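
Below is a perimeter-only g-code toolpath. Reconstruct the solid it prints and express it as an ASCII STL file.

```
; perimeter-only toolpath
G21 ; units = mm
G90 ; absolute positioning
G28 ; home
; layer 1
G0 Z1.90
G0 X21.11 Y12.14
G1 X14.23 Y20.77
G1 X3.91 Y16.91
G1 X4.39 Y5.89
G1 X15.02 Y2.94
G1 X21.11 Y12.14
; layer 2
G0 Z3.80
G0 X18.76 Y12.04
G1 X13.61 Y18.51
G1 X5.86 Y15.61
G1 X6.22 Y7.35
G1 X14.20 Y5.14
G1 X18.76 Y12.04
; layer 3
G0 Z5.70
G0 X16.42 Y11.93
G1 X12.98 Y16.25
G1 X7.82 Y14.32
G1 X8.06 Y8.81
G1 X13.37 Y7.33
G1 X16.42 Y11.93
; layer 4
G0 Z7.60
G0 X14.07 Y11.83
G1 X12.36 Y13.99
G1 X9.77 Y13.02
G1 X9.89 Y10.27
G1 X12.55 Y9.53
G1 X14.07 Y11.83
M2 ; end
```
solid part
  facet normal 0.0000 0.0000 -1.0000
    outer loop
      vertex 1.95 18.20 0.00
      vertex 14.86 23.03 0.00
      vertex 23.45 12.24 0.00
    endloop
  endfacet
  facet normal 0.0000 0.0000 -1.0000
    outer loop
      vertex 2.55 4.43 0.00
      vertex 1.95 18.20 0.00
      vertex 23.45 12.24 0.00
    endloop
  endfacet
  facet normal 0.0000 0.0000 -1.0000
    outer loop
      vertex 15.84 0.74 0.00
      vertex 2.55 4.43 0.00
      vertex 23.45 12.24 0.00
    endloop
  endfacet
  facet normal 0.5536 0.4407 0.7066
    outer loop
      vertex 23.45 12.24 0.00
      vertex 14.86 23.03 0.00
      vertex 11.73 11.73 9.50
    endloop
  endfacet
  facet normal -0.2479 0.6627 0.7066
    outer loop
      vertex 14.86 23.03 0.00
      vertex 1.95 18.20 0.00
      vertex 11.73 11.73 9.50
    endloop
  endfacet
  facet normal -0.7068 -0.0308 0.7067
    outer loop
      vertex 1.95 18.20 0.00
      vertex 2.55 4.43 0.00
      vertex 11.73 11.73 9.50
    endloop
  endfacet
  facet normal -0.1893 -0.6817 0.7067
    outer loop
      vertex 2.55 4.43 0.00
      vertex 15.84 0.74 0.00
      vertex 11.73 11.73 9.50
    endloop
  endfacet
  facet normal 0.5899 -0.3904 0.7068
    outer loop
      vertex 15.84 0.74 0.00
      vertex 23.45 12.24 0.00
      vertex 11.73 11.73 9.50
    endloop
  endfacet
endsolid part

The G0 Z moves step by Δz≈1.90 mm. The G1 loops shrink linearly with z, so the solid tapers from its base footprint up to z≈9.5. Closing with a flat bottom cap and the tapered top and triangulating gives 8 facets — a regular 5-sided pyramid, base circumscribed radius ≈ 11.7 mm, apex at z ≈ 9.5 mm.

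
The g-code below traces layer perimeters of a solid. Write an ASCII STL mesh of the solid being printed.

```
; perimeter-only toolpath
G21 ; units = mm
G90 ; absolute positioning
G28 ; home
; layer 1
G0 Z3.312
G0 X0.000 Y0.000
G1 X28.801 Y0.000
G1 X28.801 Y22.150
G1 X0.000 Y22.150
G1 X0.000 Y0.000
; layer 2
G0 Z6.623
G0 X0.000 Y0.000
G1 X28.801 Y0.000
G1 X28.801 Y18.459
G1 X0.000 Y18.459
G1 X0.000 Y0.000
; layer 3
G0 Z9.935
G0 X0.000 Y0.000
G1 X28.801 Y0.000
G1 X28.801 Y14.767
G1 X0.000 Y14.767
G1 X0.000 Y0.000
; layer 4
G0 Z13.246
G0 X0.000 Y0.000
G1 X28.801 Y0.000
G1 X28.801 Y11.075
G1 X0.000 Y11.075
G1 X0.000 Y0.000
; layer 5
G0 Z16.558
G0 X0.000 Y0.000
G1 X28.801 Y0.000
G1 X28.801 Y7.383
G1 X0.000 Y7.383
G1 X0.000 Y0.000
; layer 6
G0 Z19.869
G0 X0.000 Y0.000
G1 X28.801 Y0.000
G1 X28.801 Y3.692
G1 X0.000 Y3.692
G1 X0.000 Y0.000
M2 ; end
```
solid part
  facet normal 0.0000 0.0000 -1.0000
    outer loop
      vertex 28.801 25.842 0.000
      vertex 28.801 0.000 0.000
      vertex 0.000 0.000 0.000
    endloop
  endfacet
  facet normal 0.0000 0.0000 -1.0000
    outer loop
      vertex 0.000 25.842 0.000
      vertex 28.801 25.842 0.000
      vertex 0.000 0.000 0.000
    endloop
  endfacet
  facet normal 0.0000 -1.0000 0.0000
    outer loop
      vertex 0.000 0.000 0.000
      vertex 28.801 0.000 0.000
      vertex 28.801 0.000 23.181
    endloop
  endfacet
  facet normal 0.0000 -1.0000 0.0000
    outer loop
      vertex 0.000 0.000 0.000
      vertex 28.801 0.000 23.181
      vertex 0.000 0.000 23.181
    endloop
  endfacet
  facet normal 0.0000 0.6677 0.7444
    outer loop
      vertex 0.000 0.000 23.181
      vertex 28.801 0.000 23.181
      vertex 28.801 25.842 0.000
    endloop
  endfacet
  facet normal 0.0000 0.6677 0.7444
    outer loop
      vertex 0.000 0.000 23.181
      vertex 28.801 25.842 0.000
      vertex 0.000 25.842 0.000
    endloop
  endfacet
  facet normal -1.0000 0.0000 0.0000
    outer loop
      vertex 0.000 0.000 23.181
      vertex 0.000 25.842 0.000
      vertex 0.000 0.000 0.000
    endloop
  endfacet
  facet normal 1.0000 0.0000 0.0000
    outer loop
      vertex 28.801 0.000 0.000
      vertex 28.801 25.842 0.000
      vertex 28.801 0.000 23.181
    endloop
  endfacet
endsolid part

The G0 Z moves step by Δz≈3.312 mm. The G1 loops shrink linearly with z, so the solid tapers from its base footprint up to z≈23.2. Closing with a flat bottom cap and the tapered top and triangulating gives 8 facets — a wedge (ramp): 28.8 × 25.8 mm base, rising to 23.2 mm along the y=0 edge and sloping linearly to z=0 at y=25.8.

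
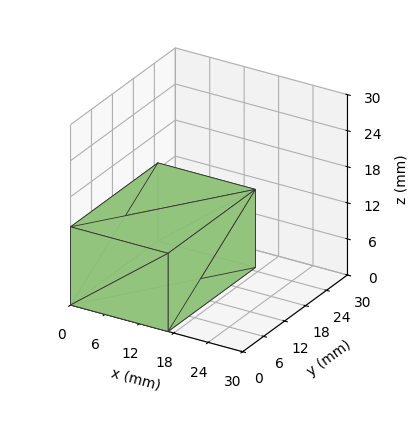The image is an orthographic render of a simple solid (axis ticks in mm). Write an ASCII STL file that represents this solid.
Reading the render: the shape is a rectangular box, roughly 17 × 25 mm footprint and 13 mm tall (dimensions read to the nearest mm from the axis ticks). For the STL, each face is triangulated and given an outward normal.

solid part
  facet normal 0.0000 0.0000 -1.0000
    outer loop
      vertex 17.00 25.00 0.00
      vertex 17.00 0.00 0.00
      vertex 0.00 0.00 0.00
    endloop
  endfacet
  facet normal 0.0000 0.0000 -1.0000
    outer loop
      vertex 0.00 25.00 0.00
      vertex 17.00 25.00 0.00
      vertex 0.00 0.00 0.00
    endloop
  endfacet
  facet normal 0.0000 0.0000 1.0000
    outer loop
      vertex 0.00 0.00 13.00
      vertex 17.00 0.00 13.00
      vertex 17.00 25.00 13.00
    endloop
  endfacet
  facet normal 0.0000 0.0000 1.0000
    outer loop
      vertex 0.00 0.00 13.00
      vertex 17.00 25.00 13.00
      vertex 0.00 25.00 13.00
    endloop
  endfacet
  facet normal 0.0000 -1.0000 0.0000
    outer loop
      vertex 0.00 0.00 0.00
      vertex 17.00 0.00 0.00
      vertex 17.00 0.00 13.00
    endloop
  endfacet
  facet normal 0.0000 -1.0000 0.0000
    outer loop
      vertex 0.00 0.00 0.00
      vertex 17.00 0.00 13.00
      vertex 0.00 0.00 13.00
    endloop
  endfacet
  facet normal 0.0000 1.0000 0.0000
    outer loop
      vertex 17.00 25.00 13.00
      vertex 17.00 25.00 0.00
      vertex 0.00 25.00 0.00
    endloop
  endfacet
  facet normal 0.0000 1.0000 0.0000
    outer loop
      vertex 0.00 25.00 13.00
      vertex 17.00 25.00 13.00
      vertex 0.00 25.00 0.00
    endloop
  endfacet
  facet normal -1.0000 0.0000 0.0000
    outer loop
      vertex 0.00 25.00 13.00
      vertex 0.00 25.00 0.00
      vertex 0.00 0.00 0.00
    endloop
  endfacet
  facet normal -1.0000 0.0000 0.0000
    outer loop
      vertex 0.00 0.00 13.00
      vertex 0.00 25.00 13.00
      vertex 0.00 0.00 0.00
    endloop
  endfacet
  facet normal 1.0000 0.0000 0.0000
    outer loop
      vertex 17.00 0.00 0.00
      vertex 17.00 25.00 0.00
      vertex 17.00 25.00 13.00
    endloop
  endfacet
  facet normal 1.0000 0.0000 0.0000
    outer loop
      vertex 17.00 0.00 0.00
      vertex 17.00 25.00 13.00
      vertex 17.00 0.00 13.00
    endloop
  endfacet
endsolid part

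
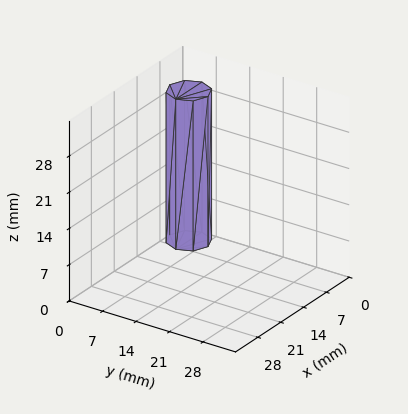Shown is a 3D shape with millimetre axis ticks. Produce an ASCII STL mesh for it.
Reading the render: the shape is a regular 8-sided prism (a cylinder approximated with 8 flat sides), circumscribed radius ≈ 4 mm, height ≈ 29 mm (dimensions read to the nearest mm from the axis ticks). For the STL, each face is triangulated and given an outward normal.

solid part
  facet normal 0.0000 0.0000 -1.0000
    outer loop
      vertex 4.000 8.000 0.000
      vertex 6.828 6.828 0.000
      vertex 8.000 4.000 0.000
    endloop
  endfacet
  facet normal 0.0000 0.0000 -1.0000
    outer loop
      vertex 1.172 6.828 0.000
      vertex 4.000 8.000 0.000
      vertex 8.000 4.000 0.000
    endloop
  endfacet
  facet normal 0.0000 0.0000 -1.0000
    outer loop
      vertex 0.000 4.000 0.000
      vertex 1.172 6.828 0.000
      vertex 8.000 4.000 0.000
    endloop
  endfacet
  facet normal 0.0000 0.0000 -1.0000
    outer loop
      vertex 1.172 1.172 0.000
      vertex 0.000 4.000 0.000
      vertex 8.000 4.000 0.000
    endloop
  endfacet
  facet normal 0.0000 0.0000 -1.0000
    outer loop
      vertex 4.000 0.000 0.000
      vertex 1.172 1.172 0.000
      vertex 8.000 4.000 0.000
    endloop
  endfacet
  facet normal 0.0000 0.0000 -1.0000
    outer loop
      vertex 6.828 1.172 0.000
      vertex 4.000 0.000 0.000
      vertex 8.000 4.000 0.000
    endloop
  endfacet
  facet normal 0.0000 0.0000 1.0000
    outer loop
      vertex 8.000 4.000 29.000
      vertex 6.828 6.828 29.000
      vertex 4.000 8.000 29.000
    endloop
  endfacet
  facet normal 0.0000 0.0000 1.0000
    outer loop
      vertex 8.000 4.000 29.000
      vertex 4.000 8.000 29.000
      vertex 1.172 6.828 29.000
    endloop
  endfacet
  facet normal 0.0000 0.0000 1.0000
    outer loop
      vertex 8.000 4.000 29.000
      vertex 1.172 6.828 29.000
      vertex 0.000 4.000 29.000
    endloop
  endfacet
  facet normal 0.0000 0.0000 1.0000
    outer loop
      vertex 8.000 4.000 29.000
      vertex 0.000 4.000 29.000
      vertex 1.172 1.172 29.000
    endloop
  endfacet
  facet normal 0.0000 0.0000 1.0000
    outer loop
      vertex 8.000 4.000 29.000
      vertex 1.172 1.172 29.000
      vertex 4.000 0.000 29.000
    endloop
  endfacet
  facet normal 0.0000 0.0000 1.0000
    outer loop
      vertex 8.000 4.000 29.000
      vertex 4.000 0.000 29.000
      vertex 6.828 1.172 29.000
    endloop
  endfacet
  facet normal 0.9238 0.3829 0.0000
    outer loop
      vertex 8.000 4.000 0.000
      vertex 6.828 6.828 0.000
      vertex 6.828 6.828 29.000
    endloop
  endfacet
  facet normal 0.9238 0.3829 0.0000
    outer loop
      vertex 8.000 4.000 0.000
      vertex 6.828 6.828 29.000
      vertex 8.000 4.000 29.000
    endloop
  endfacet
  facet normal 0.3829 0.9238 0.0000
    outer loop
      vertex 6.828 6.828 0.000
      vertex 4.000 8.000 0.000
      vertex 4.000 8.000 29.000
    endloop
  endfacet
  facet normal 0.3829 0.9238 0.0000
    outer loop
      vertex 6.828 6.828 0.000
      vertex 4.000 8.000 29.000
      vertex 6.828 6.828 29.000
    endloop
  endfacet
  facet normal -0.3829 0.9238 0.0000
    outer loop
      vertex 4.000 8.000 0.000
      vertex 1.172 6.828 0.000
      vertex 1.172 6.828 29.000
    endloop
  endfacet
  facet normal -0.3829 0.9238 0.0000
    outer loop
      vertex 4.000 8.000 0.000
      vertex 1.172 6.828 29.000
      vertex 4.000 8.000 29.000
    endloop
  endfacet
  facet normal -0.9238 0.3829 0.0000
    outer loop
      vertex 1.172 6.828 0.000
      vertex 0.000 4.000 0.000
      vertex 0.000 4.000 29.000
    endloop
  endfacet
  facet normal -0.9238 0.3829 0.0000
    outer loop
      vertex 1.172 6.828 0.000
      vertex 0.000 4.000 29.000
      vertex 1.172 6.828 29.000
    endloop
  endfacet
  facet normal -0.9238 -0.3829 0.0000
    outer loop
      vertex 0.000 4.000 0.000
      vertex 1.172 1.172 0.000
      vertex 1.172 1.172 29.000
    endloop
  endfacet
  facet normal -0.9238 -0.3829 0.0000
    outer loop
      vertex 0.000 4.000 0.000
      vertex 1.172 1.172 29.000
      vertex 0.000 4.000 29.000
    endloop
  endfacet
  facet normal -0.3829 -0.9238 0.0000
    outer loop
      vertex 1.172 1.172 0.000
      vertex 4.000 0.000 0.000
      vertex 4.000 0.000 29.000
    endloop
  endfacet
  facet normal -0.3829 -0.9238 0.0000
    outer loop
      vertex 1.172 1.172 0.000
      vertex 4.000 0.000 29.000
      vertex 1.172 1.172 29.000
    endloop
  endfacet
  facet normal 0.3829 -0.9238 0.0000
    outer loop
      vertex 4.000 0.000 0.000
      vertex 6.828 1.172 0.000
      vertex 6.828 1.172 29.000
    endloop
  endfacet
  facet normal 0.3829 -0.9238 0.0000
    outer loop
      vertex 4.000 0.000 0.000
      vertex 6.828 1.172 29.000
      vertex 4.000 0.000 29.000
    endloop
  endfacet
  facet normal 0.9238 -0.3829 0.0000
    outer loop
      vertex 6.828 1.172 0.000
      vertex 8.000 4.000 0.000
      vertex 8.000 4.000 29.000
    endloop
  endfacet
  facet normal 0.9238 -0.3829 0.0000
    outer loop
      vertex 6.828 1.172 0.000
      vertex 8.000 4.000 29.000
      vertex 6.828 1.172 29.000
    endloop
  endfacet
endsolid part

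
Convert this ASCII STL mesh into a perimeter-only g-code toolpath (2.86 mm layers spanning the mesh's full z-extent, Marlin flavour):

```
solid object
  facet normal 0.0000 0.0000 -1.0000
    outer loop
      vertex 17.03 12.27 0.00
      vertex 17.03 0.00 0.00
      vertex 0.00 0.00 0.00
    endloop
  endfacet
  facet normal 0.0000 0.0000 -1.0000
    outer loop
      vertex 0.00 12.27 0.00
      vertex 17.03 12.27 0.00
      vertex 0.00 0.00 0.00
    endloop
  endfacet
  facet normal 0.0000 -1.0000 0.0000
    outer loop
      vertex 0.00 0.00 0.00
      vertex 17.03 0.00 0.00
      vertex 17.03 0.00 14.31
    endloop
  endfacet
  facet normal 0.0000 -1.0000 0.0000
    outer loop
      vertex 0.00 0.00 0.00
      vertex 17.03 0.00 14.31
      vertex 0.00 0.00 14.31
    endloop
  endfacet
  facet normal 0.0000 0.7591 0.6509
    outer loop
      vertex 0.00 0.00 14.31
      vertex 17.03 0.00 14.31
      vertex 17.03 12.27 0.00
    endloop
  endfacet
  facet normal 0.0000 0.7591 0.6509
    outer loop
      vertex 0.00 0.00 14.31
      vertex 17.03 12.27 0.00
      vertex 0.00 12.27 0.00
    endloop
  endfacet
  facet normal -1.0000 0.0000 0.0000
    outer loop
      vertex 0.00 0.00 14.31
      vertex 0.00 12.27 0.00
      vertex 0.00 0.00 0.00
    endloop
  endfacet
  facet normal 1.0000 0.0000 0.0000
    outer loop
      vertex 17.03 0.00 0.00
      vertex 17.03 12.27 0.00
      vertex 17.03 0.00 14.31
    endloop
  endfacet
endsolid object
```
; perimeter-only toolpath
G21 ; units = mm
G90 ; absolute positioning
G28 ; home
; layer 1
G0 Z2.86
G0 X0.00 Y0.00
G1 X17.03 Y0.00
G1 X17.03 Y9.82
G1 X0.00 Y9.82
G1 X0.00 Y0.00
; layer 2
G0 Z5.72
G0 X0.00 Y0.00
G1 X17.03 Y0.00
G1 X17.03 Y7.36
G1 X0.00 Y7.36
G1 X0.00 Y0.00
; layer 3
G0 Z8.59
G0 X0.00 Y0.00
G1 X17.03 Y0.00
G1 X17.03 Y4.91
G1 X0.00 Y4.91
G1 X0.00 Y0.00
; layer 4
G0 Z11.45
G0 X0.00 Y0.00
G1 X17.03 Y0.00
G1 X17.03 Y2.45
G1 X0.00 Y2.45
G1 X0.00 Y0.00
M2 ; end

The solid is a wedge (ramp): 17 × 12.3 mm base, rising to 14.3 mm along the y=0 edge and sloping linearly to z=0 at y=12.3. Slicing at Δz = 2.86 mm — 5 equal slices spanning the solid's height, so layer i sits at z = i·h/5 — gives 4 non-empty perimeters. Each is a 4-segment closed polygon; G0 lifts to the layer z and rapids to the start vertex, then G1 traces the edges. The cross-section shrinks linearly with z (the slice at the apex is degenerate and omitted).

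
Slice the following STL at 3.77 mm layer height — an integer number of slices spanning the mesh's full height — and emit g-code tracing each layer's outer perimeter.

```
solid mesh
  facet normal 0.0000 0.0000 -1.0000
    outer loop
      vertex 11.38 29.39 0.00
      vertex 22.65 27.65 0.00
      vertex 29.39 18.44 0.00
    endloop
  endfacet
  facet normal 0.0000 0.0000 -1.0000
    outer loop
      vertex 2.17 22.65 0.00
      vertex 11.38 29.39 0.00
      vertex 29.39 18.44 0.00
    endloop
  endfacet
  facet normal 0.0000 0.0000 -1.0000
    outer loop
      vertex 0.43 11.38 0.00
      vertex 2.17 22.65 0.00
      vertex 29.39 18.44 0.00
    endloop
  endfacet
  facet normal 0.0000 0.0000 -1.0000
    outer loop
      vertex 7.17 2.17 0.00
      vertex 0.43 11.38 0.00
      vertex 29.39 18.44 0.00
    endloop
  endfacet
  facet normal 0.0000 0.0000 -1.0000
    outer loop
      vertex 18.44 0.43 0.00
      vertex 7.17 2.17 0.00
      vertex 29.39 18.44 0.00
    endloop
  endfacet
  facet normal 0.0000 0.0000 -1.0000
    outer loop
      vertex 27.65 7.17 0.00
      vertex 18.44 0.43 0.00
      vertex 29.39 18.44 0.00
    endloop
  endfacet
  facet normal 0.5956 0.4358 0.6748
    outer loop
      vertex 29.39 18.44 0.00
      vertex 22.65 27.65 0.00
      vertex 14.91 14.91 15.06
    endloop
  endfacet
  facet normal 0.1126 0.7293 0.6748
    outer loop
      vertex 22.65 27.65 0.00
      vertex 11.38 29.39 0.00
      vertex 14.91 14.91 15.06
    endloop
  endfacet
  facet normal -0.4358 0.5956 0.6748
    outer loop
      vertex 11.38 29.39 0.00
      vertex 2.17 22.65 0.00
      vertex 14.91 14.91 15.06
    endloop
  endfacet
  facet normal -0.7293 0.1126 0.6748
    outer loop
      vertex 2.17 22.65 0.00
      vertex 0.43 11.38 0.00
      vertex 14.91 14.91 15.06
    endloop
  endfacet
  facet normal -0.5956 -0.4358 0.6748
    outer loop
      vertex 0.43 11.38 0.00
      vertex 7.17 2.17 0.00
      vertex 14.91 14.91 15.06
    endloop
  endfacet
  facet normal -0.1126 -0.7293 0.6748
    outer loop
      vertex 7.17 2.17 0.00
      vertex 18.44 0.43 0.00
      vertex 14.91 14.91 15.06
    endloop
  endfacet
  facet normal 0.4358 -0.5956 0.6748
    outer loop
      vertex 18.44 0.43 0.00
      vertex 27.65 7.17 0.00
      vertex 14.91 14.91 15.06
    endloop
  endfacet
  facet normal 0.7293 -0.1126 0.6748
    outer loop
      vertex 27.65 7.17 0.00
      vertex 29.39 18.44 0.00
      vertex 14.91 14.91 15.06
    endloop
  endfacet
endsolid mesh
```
; perimeter-only toolpath
G21 ; units = mm
G90 ; absolute positioning
G28 ; home
; layer 1
G0 Z3.77
G0 X25.77 Y17.56
G1 X20.71 Y24.46
G1 X12.26 Y25.77
G1 X5.36 Y20.71
G1 X4.05 Y12.26
G1 X9.11 Y5.36
G1 X17.56 Y4.05
G1 X24.46 Y9.11
G1 X25.77 Y17.56
; layer 2
G0 Z7.53
G0 X22.15 Y16.68
G1 X18.78 Y21.28
G1 X13.14 Y22.15
G1 X8.54 Y18.78
G1 X7.67 Y13.14
G1 X11.04 Y8.54
G1 X16.68 Y7.67
G1 X21.28 Y11.04
G1 X22.15 Y16.68
; layer 3
G0 Z11.29
G0 X18.53 Y15.79
G1 X16.84 Y18.09
G1 X14.03 Y18.53
G1 X11.73 Y16.84
G1 X11.29 Y14.03
G1 X12.98 Y11.73
G1 X15.79 Y11.29
G1 X18.09 Y12.98
G1 X18.53 Y15.79
M2 ; end

The solid is a regular 8-sided pyramid, base circumscribed radius ≈ 14.9 mm, apex at z ≈ 15.1 mm. Slicing at Δz = 3.77 mm — 4 equal slices spanning the solid's height, so layer i sits at z = i·h/4 — gives 3 non-empty perimeters. Each is a 8-segment closed polygon; G0 lifts to the layer z and rapids to the start vertex, then G1 traces the edges. The cross-section shrinks linearly with z (the slice at the apex is degenerate and omitted).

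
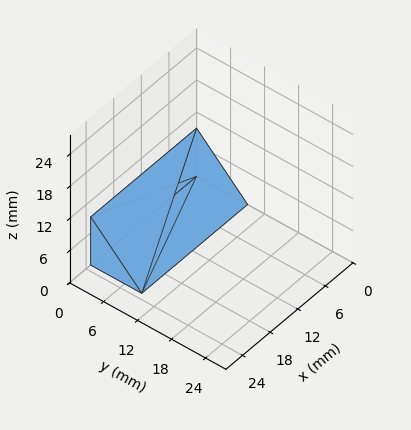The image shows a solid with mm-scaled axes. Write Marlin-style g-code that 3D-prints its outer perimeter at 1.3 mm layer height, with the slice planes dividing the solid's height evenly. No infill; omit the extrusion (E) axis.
Reading the render: the shape is a wedge (ramp): 23 × 9 mm base, rising to 9 mm along the y=0 edge and sloping linearly to z=0 at y=9 (dimensions read to the nearest mm from the axis ticks). For the g-code, the solid's height is divided into equal slices at the stated Δz and each level perimeter traced with G1 moves after a G0 lift.

; perimeter-only toolpath
G21 ; units = mm
G90 ; absolute positioning
G28 ; home
; layer 1
G0 Z1.3
G0 X0.0 Y0.0
G1 X23.0 Y0.0
G1 X23.0 Y7.7
G1 X0.0 Y7.7
G1 X0.0 Y0.0
; layer 2
G0 Z2.6
G0 X0.0 Y0.0
G1 X23.0 Y0.0
G1 X23.0 Y6.4
G1 X0.0 Y6.4
G1 X0.0 Y0.0
; layer 3
G0 Z3.9
G0 X0.0 Y0.0
G1 X23.0 Y0.0
G1 X23.0 Y5.1
G1 X0.0 Y5.1
G1 X0.0 Y0.0
; layer 4
G0 Z5.1
G0 X0.0 Y0.0
G1 X23.0 Y0.0
G1 X23.0 Y3.9
G1 X0.0 Y3.9
G1 X0.0 Y0.0
; layer 5
G0 Z6.4
G0 X0.0 Y0.0
G1 X23.0 Y0.0
G1 X23.0 Y2.6
G1 X0.0 Y2.6
G1 X0.0 Y0.0
; layer 6
G0 Z7.7
G0 X0.0 Y0.0
G1 X23.0 Y0.0
G1 X23.0 Y1.3
G1 X0.0 Y1.3
G1 X0.0 Y0.0
M2 ; end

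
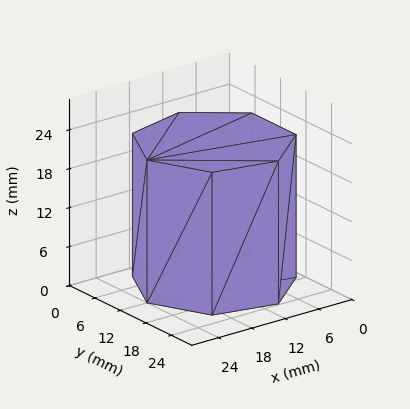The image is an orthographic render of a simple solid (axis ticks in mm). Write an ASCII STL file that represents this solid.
Reading the render: the shape is a regular 7-sided prism (a cylinder approximated with 7 flat sides), circumscribed radius ≈ 12 mm, height ≈ 22 mm (dimensions read to the nearest mm from the axis ticks). For the STL, each face is triangulated and given an outward normal.

solid part
  facet normal 0.0000 0.0000 -1.0000
    outer loop
      vertex 9.33 23.70 0.00
      vertex 19.48 21.38 0.00
      vertex 24.00 12.00 0.00
    endloop
  endfacet
  facet normal 0.0000 0.0000 -1.0000
    outer loop
      vertex 1.19 17.21 0.00
      vertex 9.33 23.70 0.00
      vertex 24.00 12.00 0.00
    endloop
  endfacet
  facet normal 0.0000 0.0000 -1.0000
    outer loop
      vertex 1.19 6.79 0.00
      vertex 1.19 17.21 0.00
      vertex 24.00 12.00 0.00
    endloop
  endfacet
  facet normal 0.0000 0.0000 -1.0000
    outer loop
      vertex 9.33 0.30 0.00
      vertex 1.19 6.79 0.00
      vertex 24.00 12.00 0.00
    endloop
  endfacet
  facet normal 0.0000 0.0000 -1.0000
    outer loop
      vertex 19.48 2.62 0.00
      vertex 9.33 0.30 0.00
      vertex 24.00 12.00 0.00
    endloop
  endfacet
  facet normal 0.0000 0.0000 1.0000
    outer loop
      vertex 24.00 12.00 22.00
      vertex 19.48 21.38 22.00
      vertex 9.33 23.70 22.00
    endloop
  endfacet
  facet normal 0.0000 0.0000 1.0000
    outer loop
      vertex 24.00 12.00 22.00
      vertex 9.33 23.70 22.00
      vertex 1.19 17.21 22.00
    endloop
  endfacet
  facet normal 0.0000 0.0000 1.0000
    outer loop
      vertex 24.00 12.00 22.00
      vertex 1.19 17.21 22.00
      vertex 1.19 6.79 22.00
    endloop
  endfacet
  facet normal 0.0000 0.0000 1.0000
    outer loop
      vertex 24.00 12.00 22.00
      vertex 1.19 6.79 22.00
      vertex 9.33 0.30 22.00
    endloop
  endfacet
  facet normal 0.0000 0.0000 1.0000
    outer loop
      vertex 24.00 12.00 22.00
      vertex 9.33 0.30 22.00
      vertex 19.48 2.62 22.00
    endloop
  endfacet
  facet normal 0.9009 0.4341 0.0000
    outer loop
      vertex 24.00 12.00 0.00
      vertex 19.48 21.38 0.00
      vertex 19.48 21.38 22.00
    endloop
  endfacet
  facet normal 0.9009 0.4341 0.0000
    outer loop
      vertex 24.00 12.00 0.00
      vertex 19.48 21.38 22.00
      vertex 24.00 12.00 22.00
    endloop
  endfacet
  facet normal 0.2228 0.9749 0.0000
    outer loop
      vertex 19.48 21.38 0.00
      vertex 9.33 23.70 0.00
      vertex 9.33 23.70 22.00
    endloop
  endfacet
  facet normal 0.2228 0.9749 0.0000
    outer loop
      vertex 19.48 21.38 0.00
      vertex 9.33 23.70 22.00
      vertex 19.48 21.38 22.00
    endloop
  endfacet
  facet normal -0.6234 0.7819 0.0000
    outer loop
      vertex 9.33 23.70 0.00
      vertex 1.19 17.21 0.00
      vertex 1.19 17.21 22.00
    endloop
  endfacet
  facet normal -0.6234 0.7819 0.0000
    outer loop
      vertex 9.33 23.70 0.00
      vertex 1.19 17.21 22.00
      vertex 9.33 23.70 22.00
    endloop
  endfacet
  facet normal -1.0000 0.0000 0.0000
    outer loop
      vertex 1.19 17.21 0.00
      vertex 1.19 6.79 0.00
      vertex 1.19 6.79 22.00
    endloop
  endfacet
  facet normal -1.0000 0.0000 0.0000
    outer loop
      vertex 1.19 17.21 0.00
      vertex 1.19 6.79 22.00
      vertex 1.19 17.21 22.00
    endloop
  endfacet
  facet normal -0.6234 -0.7819 0.0000
    outer loop
      vertex 1.19 6.79 0.00
      vertex 9.33 0.30 0.00
      vertex 9.33 0.30 22.00
    endloop
  endfacet
  facet normal -0.6234 -0.7819 0.0000
    outer loop
      vertex 1.19 6.79 0.00
      vertex 9.33 0.30 22.00
      vertex 1.19 6.79 22.00
    endloop
  endfacet
  facet normal 0.2228 -0.9749 0.0000
    outer loop
      vertex 9.33 0.30 0.00
      vertex 19.48 2.62 0.00
      vertex 19.48 2.62 22.00
    endloop
  endfacet
  facet normal 0.2228 -0.9749 0.0000
    outer loop
      vertex 9.33 0.30 0.00
      vertex 19.48 2.62 22.00
      vertex 9.33 0.30 22.00
    endloop
  endfacet
  facet normal 0.9009 -0.4341 0.0000
    outer loop
      vertex 19.48 2.62 0.00
      vertex 24.00 12.00 0.00
      vertex 24.00 12.00 22.00
    endloop
  endfacet
  facet normal 0.9009 -0.4341 0.0000
    outer loop
      vertex 19.48 2.62 0.00
      vertex 24.00 12.00 22.00
      vertex 19.48 2.62 22.00
    endloop
  endfacet
endsolid part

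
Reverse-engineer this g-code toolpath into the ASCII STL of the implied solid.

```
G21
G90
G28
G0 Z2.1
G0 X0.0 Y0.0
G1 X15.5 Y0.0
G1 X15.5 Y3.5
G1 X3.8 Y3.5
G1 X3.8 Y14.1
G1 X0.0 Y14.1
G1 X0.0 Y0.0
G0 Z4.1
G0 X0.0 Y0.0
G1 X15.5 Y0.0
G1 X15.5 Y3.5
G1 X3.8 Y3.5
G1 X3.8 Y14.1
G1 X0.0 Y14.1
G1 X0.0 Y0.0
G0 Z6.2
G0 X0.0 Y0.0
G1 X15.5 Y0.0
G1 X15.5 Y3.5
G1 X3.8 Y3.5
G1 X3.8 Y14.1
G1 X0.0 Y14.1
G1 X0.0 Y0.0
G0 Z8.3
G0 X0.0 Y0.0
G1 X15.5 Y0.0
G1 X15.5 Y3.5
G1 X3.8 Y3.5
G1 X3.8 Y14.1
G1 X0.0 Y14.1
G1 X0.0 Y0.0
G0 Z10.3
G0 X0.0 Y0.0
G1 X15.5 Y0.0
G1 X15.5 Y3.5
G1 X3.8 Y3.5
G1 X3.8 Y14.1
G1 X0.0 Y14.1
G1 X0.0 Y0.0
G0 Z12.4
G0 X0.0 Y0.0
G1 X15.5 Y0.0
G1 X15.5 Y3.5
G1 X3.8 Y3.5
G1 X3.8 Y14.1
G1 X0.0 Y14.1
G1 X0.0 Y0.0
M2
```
solid part
  facet normal 0.0000 0.0000 -1.0000
    outer loop
      vertex 15.5 3.5 0.0
      vertex 15.5 0.0 0.0
      vertex 0.0 0.0 0.0
    endloop
  endfacet
  facet normal 0.0000 0.0000 -1.0000
    outer loop
      vertex 3.8 3.5 0.0
      vertex 15.5 3.5 0.0
      vertex 0.0 0.0 0.0
    endloop
  endfacet
  facet normal 0.0000 0.0000 -1.0000
    outer loop
      vertex 3.8 14.1 0.0
      vertex 3.8 3.5 0.0
      vertex 0.0 0.0 0.0
    endloop
  endfacet
  facet normal 0.0000 0.0000 -1.0000
    outer loop
      vertex 0.0 14.1 0.0
      vertex 3.8 14.1 0.0
      vertex 0.0 0.0 0.0
    endloop
  endfacet
  facet normal 0.0000 0.0000 1.0000
    outer loop
      vertex 0.0 0.0 12.4
      vertex 15.5 0.0 12.4
      vertex 15.5 3.5 12.4
    endloop
  endfacet
  facet normal 0.0000 0.0000 1.0000
    outer loop
      vertex 0.0 0.0 12.4
      vertex 15.5 3.5 12.4
      vertex 3.8 3.5 12.4
    endloop
  endfacet
  facet normal 0.0000 0.0000 1.0000
    outer loop
      vertex 0.0 0.0 12.4
      vertex 3.8 3.5 12.4
      vertex 3.8 14.1 12.4
    endloop
  endfacet
  facet normal 0.0000 0.0000 1.0000
    outer loop
      vertex 0.0 0.0 12.4
      vertex 3.8 14.1 12.4
      vertex 0.0 14.1 12.4
    endloop
  endfacet
  facet normal 0.0000 -1.0000 0.0000
    outer loop
      vertex 0.0 0.0 0.0
      vertex 15.5 0.0 0.0
      vertex 15.5 0.0 12.4
    endloop
  endfacet
  facet normal 0.0000 -1.0000 0.0000
    outer loop
      vertex 0.0 0.0 0.0
      vertex 15.5 0.0 12.4
      vertex 0.0 0.0 12.4
    endloop
  endfacet
  facet normal 1.0000 0.0000 0.0000
    outer loop
      vertex 15.5 0.0 0.0
      vertex 15.5 3.5 0.0
      vertex 15.5 3.5 12.4
    endloop
  endfacet
  facet normal 1.0000 0.0000 0.0000
    outer loop
      vertex 15.5 0.0 0.0
      vertex 15.5 3.5 12.4
      vertex 15.5 0.0 12.4
    endloop
  endfacet
  facet normal 0.0000 1.0000 0.0000
    outer loop
      vertex 15.5 3.5 0.0
      vertex 3.8 3.5 0.0
      vertex 3.8 3.5 12.4
    endloop
  endfacet
  facet normal 0.0000 1.0000 0.0000
    outer loop
      vertex 15.5 3.5 0.0
      vertex 3.8 3.5 12.4
      vertex 15.5 3.5 12.4
    endloop
  endfacet
  facet normal 1.0000 0.0000 0.0000
    outer loop
      vertex 3.8 3.5 0.0
      vertex 3.8 14.1 0.0
      vertex 3.8 14.1 12.4
    endloop
  endfacet
  facet normal 1.0000 0.0000 0.0000
    outer loop
      vertex 3.8 3.5 0.0
      vertex 3.8 14.1 12.4
      vertex 3.8 3.5 12.4
    endloop
  endfacet
  facet normal 0.0000 1.0000 0.0000
    outer loop
      vertex 3.8 14.1 0.0
      vertex 0.0 14.1 0.0
      vertex 0.0 14.1 12.4
    endloop
  endfacet
  facet normal 0.0000 1.0000 0.0000
    outer loop
      vertex 3.8 14.1 0.0
      vertex 0.0 14.1 12.4
      vertex 3.8 14.1 12.4
    endloop
  endfacet
  facet normal -1.0000 0.0000 0.0000
    outer loop
      vertex 0.0 14.1 0.0
      vertex 0.0 0.0 0.0
      vertex 0.0 0.0 12.4
    endloop
  endfacet
  facet normal -1.0000 0.0000 0.0000
    outer loop
      vertex 0.0 14.1 0.0
      vertex 0.0 0.0 12.4
      vertex 0.0 14.1 12.4
    endloop
  endfacet
endsolid part

The G0 Z moves step by Δz≈2.1 mm. Every layer's G1 loop is the same polygon, so the solid is a straight extrusion of it from z=0 to z≈12.4. Closing with flat bottom and top caps and triangulating gives 20 facets — an L-shaped prism: outer 15.5 × 14.1 mm, arm thicknesses ≈ 3.5 mm (horizontal) and 3.8 mm (vertical), extruded 12.4 mm in z.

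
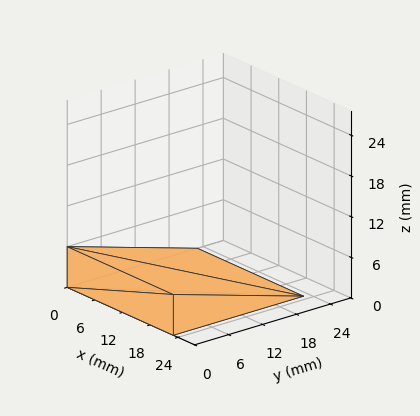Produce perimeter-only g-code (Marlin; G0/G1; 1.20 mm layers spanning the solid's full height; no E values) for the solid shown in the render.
Reading the render: the shape is a wedge (ramp): 23 × 23 mm base, rising to 6 mm along the y=0 edge and sloping linearly to z=0 at y=23 (dimensions read to the nearest mm from the axis ticks). For the g-code, the solid's height is divided into equal slices at the stated Δz and each level perimeter traced with G1 moves after a G0 lift.

; perimeter-only toolpath
G21 ; units = mm
G90 ; absolute positioning
G28 ; home
; layer 1
G0 Z1.20
G0 X0.00 Y0.00
G1 X23.00 Y0.00
G1 X23.00 Y18.40
G1 X0.00 Y18.40
G1 X0.00 Y0.00
; layer 2
G0 Z2.40
G0 X0.00 Y0.00
G1 X23.00 Y0.00
G1 X23.00 Y13.80
G1 X0.00 Y13.80
G1 X0.00 Y0.00
; layer 3
G0 Z3.60
G0 X0.00 Y0.00
G1 X23.00 Y0.00
G1 X23.00 Y9.20
G1 X0.00 Y9.20
G1 X0.00 Y0.00
; layer 4
G0 Z4.80
G0 X0.00 Y0.00
G1 X23.00 Y0.00
G1 X23.00 Y4.60
G1 X0.00 Y4.60
G1 X0.00 Y0.00
M2 ; end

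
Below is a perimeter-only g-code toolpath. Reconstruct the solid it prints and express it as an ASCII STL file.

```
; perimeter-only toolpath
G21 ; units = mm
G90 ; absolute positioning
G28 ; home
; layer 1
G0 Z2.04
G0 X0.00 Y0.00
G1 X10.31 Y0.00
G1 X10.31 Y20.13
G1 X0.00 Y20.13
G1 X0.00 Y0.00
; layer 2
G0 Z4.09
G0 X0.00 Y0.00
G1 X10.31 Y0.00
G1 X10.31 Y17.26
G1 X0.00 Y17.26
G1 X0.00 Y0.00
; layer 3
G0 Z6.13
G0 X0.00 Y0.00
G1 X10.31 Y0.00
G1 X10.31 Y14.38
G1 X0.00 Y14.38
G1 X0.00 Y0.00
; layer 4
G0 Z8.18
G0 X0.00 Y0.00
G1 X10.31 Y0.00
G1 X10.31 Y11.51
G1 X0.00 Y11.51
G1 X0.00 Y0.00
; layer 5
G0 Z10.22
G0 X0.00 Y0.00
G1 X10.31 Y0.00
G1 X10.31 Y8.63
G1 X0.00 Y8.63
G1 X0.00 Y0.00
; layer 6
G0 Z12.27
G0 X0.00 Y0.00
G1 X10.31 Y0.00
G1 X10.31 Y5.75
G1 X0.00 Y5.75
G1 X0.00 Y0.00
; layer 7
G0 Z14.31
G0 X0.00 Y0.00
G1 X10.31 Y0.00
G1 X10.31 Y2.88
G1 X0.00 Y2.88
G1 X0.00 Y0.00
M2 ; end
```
solid part
  facet normal 0.0000 0.0000 -1.0000
    outer loop
      vertex 10.31 23.01 0.00
      vertex 10.31 0.00 0.00
      vertex 0.00 0.00 0.00
    endloop
  endfacet
  facet normal 0.0000 0.0000 -1.0000
    outer loop
      vertex 0.00 23.01 0.00
      vertex 10.31 23.01 0.00
      vertex 0.00 0.00 0.00
    endloop
  endfacet
  facet normal 0.0000 -1.0000 0.0000
    outer loop
      vertex 0.00 0.00 0.00
      vertex 10.31 0.00 0.00
      vertex 10.31 0.00 16.36
    endloop
  endfacet
  facet normal 0.0000 -1.0000 0.0000
    outer loop
      vertex 0.00 0.00 0.00
      vertex 10.31 0.00 16.36
      vertex 0.00 0.00 16.36
    endloop
  endfacet
  facet normal 0.0000 0.5795 0.8150
    outer loop
      vertex 0.00 0.00 16.36
      vertex 10.31 0.00 16.36
      vertex 10.31 23.01 0.00
    endloop
  endfacet
  facet normal 0.0000 0.5795 0.8150
    outer loop
      vertex 0.00 0.00 16.36
      vertex 10.31 23.01 0.00
      vertex 0.00 23.01 0.00
    endloop
  endfacet
  facet normal -1.0000 0.0000 0.0000
    outer loop
      vertex 0.00 0.00 16.36
      vertex 0.00 23.01 0.00
      vertex 0.00 0.00 0.00
    endloop
  endfacet
  facet normal 1.0000 0.0000 0.0000
    outer loop
      vertex 10.31 0.00 0.00
      vertex 10.31 23.01 0.00
      vertex 10.31 0.00 16.36
    endloop
  endfacet
endsolid part

The G0 Z moves step by Δz≈2.04 mm. The G1 loops shrink linearly with z, so the solid tapers from its base footprint up to z≈16.4. Closing with a flat bottom cap and the tapered top and triangulating gives 8 facets — a wedge (ramp): 10.3 × 23 mm base, rising to 16.4 mm along the y=0 edge and sloping linearly to z=0 at y=23.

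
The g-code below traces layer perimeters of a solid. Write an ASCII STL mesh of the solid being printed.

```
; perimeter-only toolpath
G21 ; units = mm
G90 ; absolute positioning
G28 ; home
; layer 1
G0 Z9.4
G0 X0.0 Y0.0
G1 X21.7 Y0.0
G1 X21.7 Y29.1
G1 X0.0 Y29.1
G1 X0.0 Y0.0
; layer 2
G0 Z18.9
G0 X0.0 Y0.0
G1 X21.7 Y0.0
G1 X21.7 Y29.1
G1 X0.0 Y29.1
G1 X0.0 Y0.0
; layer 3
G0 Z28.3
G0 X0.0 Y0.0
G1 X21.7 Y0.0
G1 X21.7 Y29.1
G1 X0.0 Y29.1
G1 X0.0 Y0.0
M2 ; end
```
solid part
  facet normal 0.0000 0.0000 -1.0000
    outer loop
      vertex 21.7 29.1 0.0
      vertex 21.7 0.0 0.0
      vertex 0.0 0.0 0.0
    endloop
  endfacet
  facet normal 0.0000 0.0000 -1.0000
    outer loop
      vertex 0.0 29.1 0.0
      vertex 21.7 29.1 0.0
      vertex 0.0 0.0 0.0
    endloop
  endfacet
  facet normal 0.0000 0.0000 1.0000
    outer loop
      vertex 0.0 0.0 28.3
      vertex 21.7 0.0 28.3
      vertex 21.7 29.1 28.3
    endloop
  endfacet
  facet normal 0.0000 0.0000 1.0000
    outer loop
      vertex 0.0 0.0 28.3
      vertex 21.7 29.1 28.3
      vertex 0.0 29.1 28.3
    endloop
  endfacet
  facet normal 0.0000 -1.0000 0.0000
    outer loop
      vertex 0.0 0.0 0.0
      vertex 21.7 0.0 0.0
      vertex 21.7 0.0 28.3
    endloop
  endfacet
  facet normal 0.0000 -1.0000 0.0000
    outer loop
      vertex 0.0 0.0 0.0
      vertex 21.7 0.0 28.3
      vertex 0.0 0.0 28.3
    endloop
  endfacet
  facet normal 0.0000 1.0000 0.0000
    outer loop
      vertex 21.7 29.1 28.3
      vertex 21.7 29.1 0.0
      vertex 0.0 29.1 0.0
    endloop
  endfacet
  facet normal 0.0000 1.0000 0.0000
    outer loop
      vertex 0.0 29.1 28.3
      vertex 21.7 29.1 28.3
      vertex 0.0 29.1 0.0
    endloop
  endfacet
  facet normal -1.0000 0.0000 0.0000
    outer loop
      vertex 0.0 29.1 28.3
      vertex 0.0 29.1 0.0
      vertex 0.0 0.0 0.0
    endloop
  endfacet
  facet normal -1.0000 0.0000 0.0000
    outer loop
      vertex 0.0 0.0 28.3
      vertex 0.0 29.1 28.3
      vertex 0.0 0.0 0.0
    endloop
  endfacet
  facet normal 1.0000 0.0000 0.0000
    outer loop
      vertex 21.7 0.0 0.0
      vertex 21.7 29.1 0.0
      vertex 21.7 29.1 28.3
    endloop
  endfacet
  facet normal 1.0000 0.0000 0.0000
    outer loop
      vertex 21.7 0.0 0.0
      vertex 21.7 29.1 28.3
      vertex 21.7 0.0 28.3
    endloop
  endfacet
endsolid part

The G0 Z moves step by Δz≈9.4 mm. Every layer's G1 loop is the same polygon, so the solid is a straight extrusion of it from z=0 to z≈28.3. Closing with flat bottom and top caps and triangulating gives 12 facets — a rectangular box, roughly 21.7 × 29.1 mm footprint and 28.3 mm tall.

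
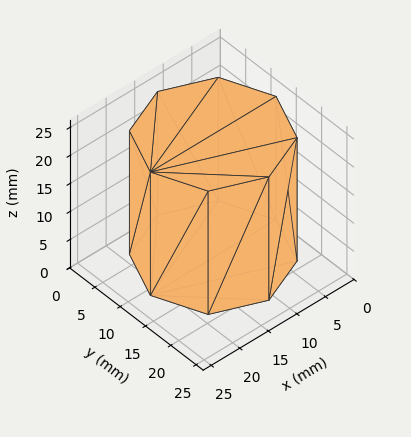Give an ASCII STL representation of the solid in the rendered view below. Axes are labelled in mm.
Reading the render: the shape is a regular 8-sided prism (a cylinder approximated with 8 flat sides), circumscribed radius ≈ 11 mm, height ≈ 22 mm (dimensions read to the nearest mm from the axis ticks). For the STL, each face is triangulated and given an outward normal.

solid part
  facet normal 0.0000 0.0000 -1.0000
    outer loop
      vertex 11.00 22.00 0.00
      vertex 18.78 18.78 0.00
      vertex 22.00 11.00 0.00
    endloop
  endfacet
  facet normal 0.0000 0.0000 -1.0000
    outer loop
      vertex 3.22 18.78 0.00
      vertex 11.00 22.00 0.00
      vertex 22.00 11.00 0.00
    endloop
  endfacet
  facet normal 0.0000 0.0000 -1.0000
    outer loop
      vertex 0.00 11.00 0.00
      vertex 3.22 18.78 0.00
      vertex 22.00 11.00 0.00
    endloop
  endfacet
  facet normal 0.0000 0.0000 -1.0000
    outer loop
      vertex 3.22 3.22 0.00
      vertex 0.00 11.00 0.00
      vertex 22.00 11.00 0.00
    endloop
  endfacet
  facet normal 0.0000 0.0000 -1.0000
    outer loop
      vertex 11.00 0.00 0.00
      vertex 3.22 3.22 0.00
      vertex 22.00 11.00 0.00
    endloop
  endfacet
  facet normal 0.0000 0.0000 -1.0000
    outer loop
      vertex 18.78 3.22 0.00
      vertex 11.00 0.00 0.00
      vertex 22.00 11.00 0.00
    endloop
  endfacet
  facet normal 0.0000 0.0000 1.0000
    outer loop
      vertex 22.00 11.00 22.00
      vertex 18.78 18.78 22.00
      vertex 11.00 22.00 22.00
    endloop
  endfacet
  facet normal 0.0000 0.0000 1.0000
    outer loop
      vertex 22.00 11.00 22.00
      vertex 11.00 22.00 22.00
      vertex 3.22 18.78 22.00
    endloop
  endfacet
  facet normal 0.0000 0.0000 1.0000
    outer loop
      vertex 22.00 11.00 22.00
      vertex 3.22 18.78 22.00
      vertex 0.00 11.00 22.00
    endloop
  endfacet
  facet normal 0.0000 0.0000 1.0000
    outer loop
      vertex 22.00 11.00 22.00
      vertex 0.00 11.00 22.00
      vertex 3.22 3.22 22.00
    endloop
  endfacet
  facet normal 0.0000 0.0000 1.0000
    outer loop
      vertex 22.00 11.00 22.00
      vertex 3.22 3.22 22.00
      vertex 11.00 0.00 22.00
    endloop
  endfacet
  facet normal 0.0000 0.0000 1.0000
    outer loop
      vertex 22.00 11.00 22.00
      vertex 11.00 0.00 22.00
      vertex 18.78 3.22 22.00
    endloop
  endfacet
  facet normal 0.9240 0.3824 0.0000
    outer loop
      vertex 22.00 11.00 0.00
      vertex 18.78 18.78 0.00
      vertex 18.78 18.78 22.00
    endloop
  endfacet
  facet normal 0.9240 0.3824 0.0000
    outer loop
      vertex 22.00 11.00 0.00
      vertex 18.78 18.78 22.00
      vertex 22.00 11.00 22.00
    endloop
  endfacet
  facet normal 0.3824 0.9240 0.0000
    outer loop
      vertex 18.78 18.78 0.00
      vertex 11.00 22.00 0.00
      vertex 11.00 22.00 22.00
    endloop
  endfacet
  facet normal 0.3824 0.9240 0.0000
    outer loop
      vertex 18.78 18.78 0.00
      vertex 11.00 22.00 22.00
      vertex 18.78 18.78 22.00
    endloop
  endfacet
  facet normal -0.3824 0.9240 0.0000
    outer loop
      vertex 11.00 22.00 0.00
      vertex 3.22 18.78 0.00
      vertex 3.22 18.78 22.00
    endloop
  endfacet
  facet normal -0.3824 0.9240 0.0000
    outer loop
      vertex 11.00 22.00 0.00
      vertex 3.22 18.78 22.00
      vertex 11.00 22.00 22.00
    endloop
  endfacet
  facet normal -0.9240 0.3824 0.0000
    outer loop
      vertex 3.22 18.78 0.00
      vertex 0.00 11.00 0.00
      vertex 0.00 11.00 22.00
    endloop
  endfacet
  facet normal -0.9240 0.3824 0.0000
    outer loop
      vertex 3.22 18.78 0.00
      vertex 0.00 11.00 22.00
      vertex 3.22 18.78 22.00
    endloop
  endfacet
  facet normal -0.9240 -0.3824 0.0000
    outer loop
      vertex 0.00 11.00 0.00
      vertex 3.22 3.22 0.00
      vertex 3.22 3.22 22.00
    endloop
  endfacet
  facet normal -0.9240 -0.3824 0.0000
    outer loop
      vertex 0.00 11.00 0.00
      vertex 3.22 3.22 22.00
      vertex 0.00 11.00 22.00
    endloop
  endfacet
  facet normal -0.3824 -0.9240 0.0000
    outer loop
      vertex 3.22 3.22 0.00
      vertex 11.00 0.00 0.00
      vertex 11.00 0.00 22.00
    endloop
  endfacet
  facet normal -0.3824 -0.9240 0.0000
    outer loop
      vertex 3.22 3.22 0.00
      vertex 11.00 0.00 22.00
      vertex 3.22 3.22 22.00
    endloop
  endfacet
  facet normal 0.3824 -0.9240 0.0000
    outer loop
      vertex 11.00 0.00 0.00
      vertex 18.78 3.22 0.00
      vertex 18.78 3.22 22.00
    endloop
  endfacet
  facet normal 0.3824 -0.9240 0.0000
    outer loop
      vertex 11.00 0.00 0.00
      vertex 18.78 3.22 22.00
      vertex 11.00 0.00 22.00
    endloop
  endfacet
  facet normal 0.9240 -0.3824 0.0000
    outer loop
      vertex 18.78 3.22 0.00
      vertex 22.00 11.00 0.00
      vertex 22.00 11.00 22.00
    endloop
  endfacet
  facet normal 0.9240 -0.3824 0.0000
    outer loop
      vertex 18.78 3.22 0.00
      vertex 22.00 11.00 22.00
      vertex 18.78 3.22 22.00
    endloop
  endfacet
endsolid part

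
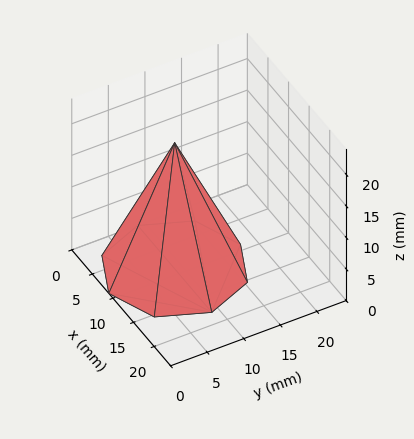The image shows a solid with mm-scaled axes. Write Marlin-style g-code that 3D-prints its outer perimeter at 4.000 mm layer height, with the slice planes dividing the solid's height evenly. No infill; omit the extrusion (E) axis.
Reading the render: the shape is a regular 8-sided pyramid, base circumscribed radius ≈ 9 mm, apex at z ≈ 20 mm (dimensions read to the nearest mm from the axis ticks). For the g-code, the solid's height is divided into equal slices at the stated Δz and each level perimeter traced with G1 moves after a G0 lift.

; perimeter-only toolpath
G21 ; units = mm
G90 ; absolute positioning
G28 ; home
; layer 1
G0 Z4.000
G0 X16.200 Y9.000
G1 X14.091 Y14.091
G1 X9.000 Y16.200
G1 X3.909 Y14.091
G1 X1.800 Y9.000
G1 X3.909 Y3.909
G1 X9.000 Y1.800
G1 X14.091 Y3.909
G1 X16.200 Y9.000
; layer 2
G0 Z8.000
G0 X14.400 Y9.000
G1 X12.818 Y12.818
G1 X9.000 Y14.400
G1 X5.182 Y12.818
G1 X3.600 Y9.000
G1 X5.182 Y5.182
G1 X9.000 Y3.600
G1 X12.818 Y5.182
G1 X14.400 Y9.000
; layer 3
G0 Z12.000
G0 X12.600 Y9.000
G1 X11.546 Y11.546
G1 X9.000 Y12.600
G1 X6.454 Y11.546
G1 X5.400 Y9.000
G1 X6.454 Y6.454
G1 X9.000 Y5.400
G1 X11.546 Y6.454
G1 X12.600 Y9.000
; layer 4
G0 Z16.000
G0 X10.800 Y9.000
G1 X10.273 Y10.273
G1 X9.000 Y10.800
G1 X7.727 Y10.273
G1 X7.200 Y9.000
G1 X7.727 Y7.727
G1 X9.000 Y7.200
G1 X10.273 Y7.727
G1 X10.800 Y9.000
M2 ; end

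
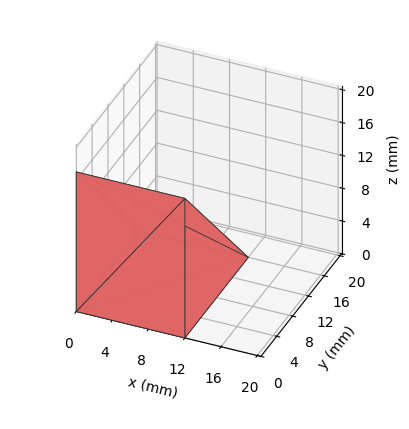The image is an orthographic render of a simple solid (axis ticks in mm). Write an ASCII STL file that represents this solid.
Reading the render: the shape is a wedge (ramp): 12 × 16 mm base, rising to 17 mm along the y=0 edge and sloping linearly to z=0 at y=16 (dimensions read to the nearest mm from the axis ticks). For the STL, each face is triangulated and given an outward normal.

solid part
  facet normal 0.0000 0.0000 -1.0000
    outer loop
      vertex 12.0 16.0 0.0
      vertex 12.0 0.0 0.0
      vertex 0.0 0.0 0.0
    endloop
  endfacet
  facet normal 0.0000 0.0000 -1.0000
    outer loop
      vertex 0.0 16.0 0.0
      vertex 12.0 16.0 0.0
      vertex 0.0 0.0 0.0
    endloop
  endfacet
  facet normal 0.0000 -1.0000 0.0000
    outer loop
      vertex 0.0 0.0 0.0
      vertex 12.0 0.0 0.0
      vertex 12.0 0.0 17.0
    endloop
  endfacet
  facet normal 0.0000 -1.0000 0.0000
    outer loop
      vertex 0.0 0.0 0.0
      vertex 12.0 0.0 17.0
      vertex 0.0 0.0 17.0
    endloop
  endfacet
  facet normal 0.0000 0.7282 0.6854
    outer loop
      vertex 0.0 0.0 17.0
      vertex 12.0 0.0 17.0
      vertex 12.0 16.0 0.0
    endloop
  endfacet
  facet normal 0.0000 0.7282 0.6854
    outer loop
      vertex 0.0 0.0 17.0
      vertex 12.0 16.0 0.0
      vertex 0.0 16.0 0.0
    endloop
  endfacet
  facet normal -1.0000 0.0000 0.0000
    outer loop
      vertex 0.0 0.0 17.0
      vertex 0.0 16.0 0.0
      vertex 0.0 0.0 0.0
    endloop
  endfacet
  facet normal 1.0000 0.0000 0.0000
    outer loop
      vertex 12.0 0.0 0.0
      vertex 12.0 16.0 0.0
      vertex 12.0 0.0 17.0
    endloop
  endfacet
endsolid part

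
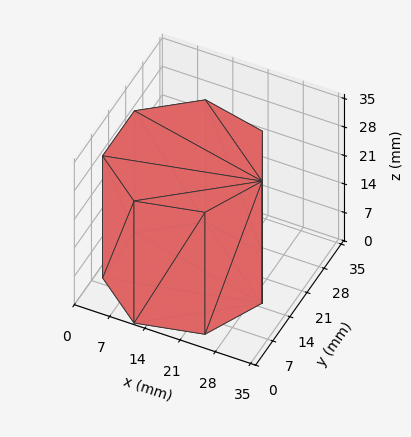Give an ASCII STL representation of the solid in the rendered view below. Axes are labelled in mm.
Reading the render: the shape is a regular 7-sided prism (a cylinder approximated with 7 flat sides), circumscribed radius ≈ 15 mm, height ≈ 30 mm (dimensions read to the nearest mm from the axis ticks). For the STL, each face is triangulated and given an outward normal.

solid part
  facet normal 0.0000 0.0000 -1.0000
    outer loop
      vertex 11.662 29.624 0.000
      vertex 24.352 26.727 0.000
      vertex 30.000 15.000 0.000
    endloop
  endfacet
  facet normal 0.0000 0.0000 -1.0000
    outer loop
      vertex 1.485 21.508 0.000
      vertex 11.662 29.624 0.000
      vertex 30.000 15.000 0.000
    endloop
  endfacet
  facet normal 0.0000 0.0000 -1.0000
    outer loop
      vertex 1.485 8.492 0.000
      vertex 1.485 21.508 0.000
      vertex 30.000 15.000 0.000
    endloop
  endfacet
  facet normal 0.0000 0.0000 -1.0000
    outer loop
      vertex 11.662 0.376 0.000
      vertex 1.485 8.492 0.000
      vertex 30.000 15.000 0.000
    endloop
  endfacet
  facet normal 0.0000 0.0000 -1.0000
    outer loop
      vertex 24.352 3.273 0.000
      vertex 11.662 0.376 0.000
      vertex 30.000 15.000 0.000
    endloop
  endfacet
  facet normal 0.0000 0.0000 1.0000
    outer loop
      vertex 30.000 15.000 30.000
      vertex 24.352 26.727 30.000
      vertex 11.662 29.624 30.000
    endloop
  endfacet
  facet normal 0.0000 0.0000 1.0000
    outer loop
      vertex 30.000 15.000 30.000
      vertex 11.662 29.624 30.000
      vertex 1.485 21.508 30.000
    endloop
  endfacet
  facet normal 0.0000 0.0000 1.0000
    outer loop
      vertex 30.000 15.000 30.000
      vertex 1.485 21.508 30.000
      vertex 1.485 8.492 30.000
    endloop
  endfacet
  facet normal 0.0000 0.0000 1.0000
    outer loop
      vertex 30.000 15.000 30.000
      vertex 1.485 8.492 30.000
      vertex 11.662 0.376 30.000
    endloop
  endfacet
  facet normal 0.0000 0.0000 1.0000
    outer loop
      vertex 30.000 15.000 30.000
      vertex 11.662 0.376 30.000
      vertex 24.352 3.273 30.000
    endloop
  endfacet
  facet normal 0.9010 0.4339 0.0000
    outer loop
      vertex 30.000 15.000 0.000
      vertex 24.352 26.727 0.000
      vertex 24.352 26.727 30.000
    endloop
  endfacet
  facet normal 0.9010 0.4339 0.0000
    outer loop
      vertex 30.000 15.000 0.000
      vertex 24.352 26.727 30.000
      vertex 30.000 15.000 30.000
    endloop
  endfacet
  facet normal 0.2226 0.9749 0.0000
    outer loop
      vertex 24.352 26.727 0.000
      vertex 11.662 29.624 0.000
      vertex 11.662 29.624 30.000
    endloop
  endfacet
  facet normal 0.2226 0.9749 0.0000
    outer loop
      vertex 24.352 26.727 0.000
      vertex 11.662 29.624 30.000
      vertex 24.352 26.727 30.000
    endloop
  endfacet
  facet normal -0.6235 0.7818 0.0000
    outer loop
      vertex 11.662 29.624 0.000
      vertex 1.485 21.508 0.000
      vertex 1.485 21.508 30.000
    endloop
  endfacet
  facet normal -0.6235 0.7818 0.0000
    outer loop
      vertex 11.662 29.624 0.000
      vertex 1.485 21.508 30.000
      vertex 11.662 29.624 30.000
    endloop
  endfacet
  facet normal -1.0000 0.0000 0.0000
    outer loop
      vertex 1.485 21.508 0.000
      vertex 1.485 8.492 0.000
      vertex 1.485 8.492 30.000
    endloop
  endfacet
  facet normal -1.0000 0.0000 0.0000
    outer loop
      vertex 1.485 21.508 0.000
      vertex 1.485 8.492 30.000
      vertex 1.485 21.508 30.000
    endloop
  endfacet
  facet normal -0.6235 -0.7818 0.0000
    outer loop
      vertex 1.485 8.492 0.000
      vertex 11.662 0.376 0.000
      vertex 11.662 0.376 30.000
    endloop
  endfacet
  facet normal -0.6235 -0.7818 0.0000
    outer loop
      vertex 1.485 8.492 0.000
      vertex 11.662 0.376 30.000
      vertex 1.485 8.492 30.000
    endloop
  endfacet
  facet normal 0.2226 -0.9749 0.0000
    outer loop
      vertex 11.662 0.376 0.000
      vertex 24.352 3.273 0.000
      vertex 24.352 3.273 30.000
    endloop
  endfacet
  facet normal 0.2226 -0.9749 0.0000
    outer loop
      vertex 11.662 0.376 0.000
      vertex 24.352 3.273 30.000
      vertex 11.662 0.376 30.000
    endloop
  endfacet
  facet normal 0.9010 -0.4339 0.0000
    outer loop
      vertex 24.352 3.273 0.000
      vertex 30.000 15.000 0.000
      vertex 30.000 15.000 30.000
    endloop
  endfacet
  facet normal 0.9010 -0.4339 0.0000
    outer loop
      vertex 24.352 3.273 0.000
      vertex 30.000 15.000 30.000
      vertex 24.352 3.273 30.000
    endloop
  endfacet
endsolid part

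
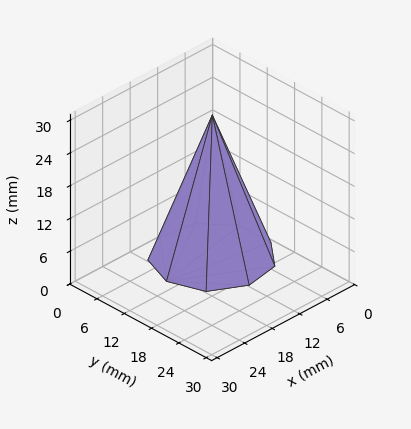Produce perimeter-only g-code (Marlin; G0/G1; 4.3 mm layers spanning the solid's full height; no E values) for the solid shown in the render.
Reading the render: the shape is a regular 9-sided pyramid, base circumscribed radius ≈ 10 mm, apex at z ≈ 26 mm (dimensions read to the nearest mm from the axis ticks). For the g-code, the solid's height is divided into equal slices at the stated Δz and each level perimeter traced with G1 moves after a G0 lift.

; perimeter-only toolpath
G21 ; units = mm
G90 ; absolute positioning
G28 ; home
; layer 1
G0 Z4.3
G0 X18.3 Y10.0
G1 X16.4 Y15.3
G1 X11.4 Y18.2
G1 X5.8 Y17.2
G1 X2.2 Y12.8
G1 X2.2 Y7.2
G1 X5.8 Y2.8
G1 X11.4 Y1.8
G1 X16.4 Y4.7
G1 X18.3 Y10.0
; layer 2
G0 Z8.7
G0 X16.7 Y10.0
G1 X15.1 Y14.3
G1 X11.1 Y16.5
G1 X6.7 Y15.8
G1 X3.7 Y12.3
G1 X3.7 Y7.7
G1 X6.7 Y4.2
G1 X11.1 Y3.5
G1 X15.1 Y5.7
G1 X16.7 Y10.0
; layer 3
G0 Z13.0
G0 X15.0 Y10.0
G1 X13.8 Y13.2
G1 X10.8 Y14.9
G1 X7.5 Y14.3
G1 X5.3 Y11.7
G1 X5.3 Y8.3
G1 X7.5 Y5.7
G1 X10.8 Y5.1
G1 X13.8 Y6.8
G1 X15.0 Y10.0
; layer 4
G0 Z17.3
G0 X13.3 Y10.0
G1 X12.6 Y12.1
G1 X10.6 Y13.3
G1 X8.3 Y12.9
G1 X6.9 Y11.1
G1 X6.9 Y8.9
G1 X8.3 Y7.1
G1 X10.6 Y6.7
G1 X12.6 Y7.9
G1 X13.3 Y10.0
; layer 5
G0 Z21.7
G0 X11.7 Y10.0
G1 X11.3 Y11.1
G1 X10.3 Y11.6
G1 X9.2 Y11.4
G1 X8.4 Y10.6
G1 X8.4 Y9.4
G1 X9.2 Y8.5
G1 X10.3 Y8.4
G1 X11.3 Y8.9
G1 X11.7 Y10.0
M2 ; end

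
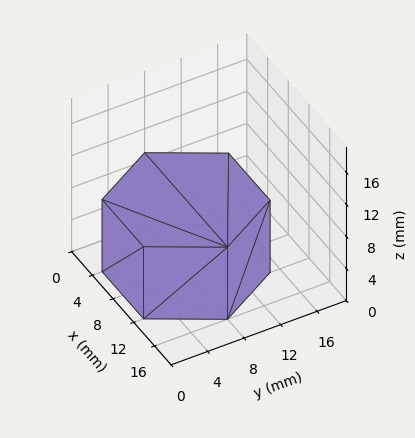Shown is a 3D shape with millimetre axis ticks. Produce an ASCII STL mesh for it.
Reading the render: the shape is a regular 6-sided prism (a cylinder approximated with 6 flat sides), circumscribed radius ≈ 8 mm, height ≈ 9 mm (dimensions read to the nearest mm from the axis ticks). For the STL, each face is triangulated and given an outward normal.

solid part
  facet normal 0.0000 0.0000 -1.0000
    outer loop
      vertex 4.000 14.928 0.000
      vertex 12.000 14.928 0.000
      vertex 16.000 8.000 0.000
    endloop
  endfacet
  facet normal 0.0000 0.0000 -1.0000
    outer loop
      vertex 0.000 8.000 0.000
      vertex 4.000 14.928 0.000
      vertex 16.000 8.000 0.000
    endloop
  endfacet
  facet normal 0.0000 0.0000 -1.0000
    outer loop
      vertex 4.000 1.072 0.000
      vertex 0.000 8.000 0.000
      vertex 16.000 8.000 0.000
    endloop
  endfacet
  facet normal 0.0000 0.0000 -1.0000
    outer loop
      vertex 12.000 1.072 0.000
      vertex 4.000 1.072 0.000
      vertex 16.000 8.000 0.000
    endloop
  endfacet
  facet normal 0.0000 0.0000 1.0000
    outer loop
      vertex 16.000 8.000 9.000
      vertex 12.000 14.928 9.000
      vertex 4.000 14.928 9.000
    endloop
  endfacet
  facet normal 0.0000 0.0000 1.0000
    outer loop
      vertex 16.000 8.000 9.000
      vertex 4.000 14.928 9.000
      vertex 0.000 8.000 9.000
    endloop
  endfacet
  facet normal 0.0000 0.0000 1.0000
    outer loop
      vertex 16.000 8.000 9.000
      vertex 0.000 8.000 9.000
      vertex 4.000 1.072 9.000
    endloop
  endfacet
  facet normal 0.0000 0.0000 1.0000
    outer loop
      vertex 16.000 8.000 9.000
      vertex 4.000 1.072 9.000
      vertex 12.000 1.072 9.000
    endloop
  endfacet
  facet normal 0.8660 0.5000 0.0000
    outer loop
      vertex 16.000 8.000 0.000
      vertex 12.000 14.928 0.000
      vertex 12.000 14.928 9.000
    endloop
  endfacet
  facet normal 0.8660 0.5000 0.0000
    outer loop
      vertex 16.000 8.000 0.000
      vertex 12.000 14.928 9.000
      vertex 16.000 8.000 9.000
    endloop
  endfacet
  facet normal 0.0000 1.0000 0.0000
    outer loop
      vertex 12.000 14.928 0.000
      vertex 4.000 14.928 0.000
      vertex 4.000 14.928 9.000
    endloop
  endfacet
  facet normal 0.0000 1.0000 0.0000
    outer loop
      vertex 12.000 14.928 0.000
      vertex 4.000 14.928 9.000
      vertex 12.000 14.928 9.000
    endloop
  endfacet
  facet normal -0.8660 0.5000 0.0000
    outer loop
      vertex 4.000 14.928 0.000
      vertex 0.000 8.000 0.000
      vertex 0.000 8.000 9.000
    endloop
  endfacet
  facet normal -0.8660 0.5000 0.0000
    outer loop
      vertex 4.000 14.928 0.000
      vertex 0.000 8.000 9.000
      vertex 4.000 14.928 9.000
    endloop
  endfacet
  facet normal -0.8660 -0.5000 0.0000
    outer loop
      vertex 0.000 8.000 0.000
      vertex 4.000 1.072 0.000
      vertex 4.000 1.072 9.000
    endloop
  endfacet
  facet normal -0.8660 -0.5000 0.0000
    outer loop
      vertex 0.000 8.000 0.000
      vertex 4.000 1.072 9.000
      vertex 0.000 8.000 9.000
    endloop
  endfacet
  facet normal 0.0000 -1.0000 0.0000
    outer loop
      vertex 4.000 1.072 0.000
      vertex 12.000 1.072 0.000
      vertex 12.000 1.072 9.000
    endloop
  endfacet
  facet normal 0.0000 -1.0000 0.0000
    outer loop
      vertex 4.000 1.072 0.000
      vertex 12.000 1.072 9.000
      vertex 4.000 1.072 9.000
    endloop
  endfacet
  facet normal 0.8660 -0.5000 0.0000
    outer loop
      vertex 12.000 1.072 0.000
      vertex 16.000 8.000 0.000
      vertex 16.000 8.000 9.000
    endloop
  endfacet
  facet normal 0.8660 -0.5000 0.0000
    outer loop
      vertex 12.000 1.072 0.000
      vertex 16.000 8.000 9.000
      vertex 12.000 1.072 9.000
    endloop
  endfacet
endsolid part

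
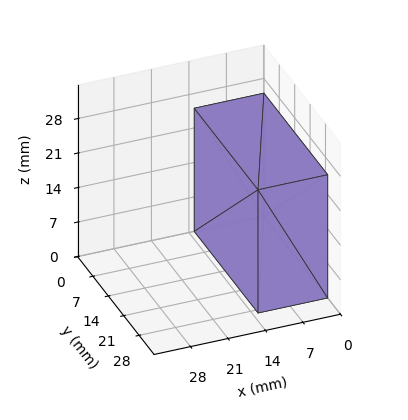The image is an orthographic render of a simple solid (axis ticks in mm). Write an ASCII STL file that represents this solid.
Reading the render: the shape is a rectangular box, roughly 13 × 29 mm footprint and 25 mm tall (dimensions read to the nearest mm from the axis ticks). For the STL, each face is triangulated and given an outward normal.

solid part
  facet normal 0.0000 0.0000 -1.0000
    outer loop
      vertex 13.0 29.0 0.0
      vertex 13.0 0.0 0.0
      vertex 0.0 0.0 0.0
    endloop
  endfacet
  facet normal 0.0000 0.0000 -1.0000
    outer loop
      vertex 0.0 29.0 0.0
      vertex 13.0 29.0 0.0
      vertex 0.0 0.0 0.0
    endloop
  endfacet
  facet normal 0.0000 0.0000 1.0000
    outer loop
      vertex 0.0 0.0 25.0
      vertex 13.0 0.0 25.0
      vertex 13.0 29.0 25.0
    endloop
  endfacet
  facet normal 0.0000 0.0000 1.0000
    outer loop
      vertex 0.0 0.0 25.0
      vertex 13.0 29.0 25.0
      vertex 0.0 29.0 25.0
    endloop
  endfacet
  facet normal 0.0000 -1.0000 0.0000
    outer loop
      vertex 0.0 0.0 0.0
      vertex 13.0 0.0 0.0
      vertex 13.0 0.0 25.0
    endloop
  endfacet
  facet normal 0.0000 -1.0000 0.0000
    outer loop
      vertex 0.0 0.0 0.0
      vertex 13.0 0.0 25.0
      vertex 0.0 0.0 25.0
    endloop
  endfacet
  facet normal 0.0000 1.0000 0.0000
    outer loop
      vertex 13.0 29.0 25.0
      vertex 13.0 29.0 0.0
      vertex 0.0 29.0 0.0
    endloop
  endfacet
  facet normal 0.0000 1.0000 0.0000
    outer loop
      vertex 0.0 29.0 25.0
      vertex 13.0 29.0 25.0
      vertex 0.0 29.0 0.0
    endloop
  endfacet
  facet normal -1.0000 0.0000 0.0000
    outer loop
      vertex 0.0 29.0 25.0
      vertex 0.0 29.0 0.0
      vertex 0.0 0.0 0.0
    endloop
  endfacet
  facet normal -1.0000 0.0000 0.0000
    outer loop
      vertex 0.0 0.0 25.0
      vertex 0.0 29.0 25.0
      vertex 0.0 0.0 0.0
    endloop
  endfacet
  facet normal 1.0000 0.0000 0.0000
    outer loop
      vertex 13.0 0.0 0.0
      vertex 13.0 29.0 0.0
      vertex 13.0 29.0 25.0
    endloop
  endfacet
  facet normal 1.0000 0.0000 0.0000
    outer loop
      vertex 13.0 0.0 0.0
      vertex 13.0 29.0 25.0
      vertex 13.0 0.0 25.0
    endloop
  endfacet
endsolid part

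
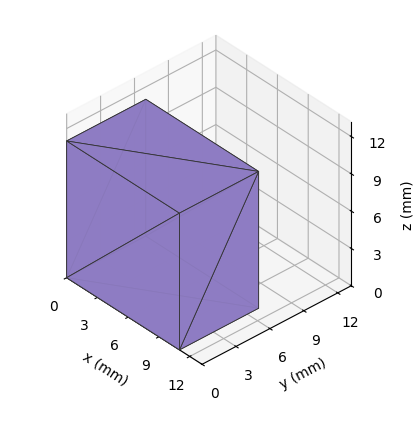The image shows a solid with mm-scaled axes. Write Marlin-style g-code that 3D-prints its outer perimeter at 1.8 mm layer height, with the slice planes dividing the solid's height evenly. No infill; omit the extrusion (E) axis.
Reading the render: the shape is a rectangular box, roughly 11 × 7 mm footprint and 11 mm tall (dimensions read to the nearest mm from the axis ticks). For the g-code, the solid's height is divided into equal slices at the stated Δz and each level perimeter traced with G1 moves after a G0 lift.

; perimeter-only toolpath
G21 ; units = mm
G90 ; absolute positioning
G28 ; home
; layer 1
G0 Z1.8
G0 X0.0 Y0.0
G1 X11.0 Y0.0
G1 X11.0 Y7.0
G1 X0.0 Y7.0
G1 X0.0 Y0.0
; layer 2
G0 Z3.7
G0 X0.0 Y0.0
G1 X11.0 Y0.0
G1 X11.0 Y7.0
G1 X0.0 Y7.0
G1 X0.0 Y0.0
; layer 3
G0 Z5.5
G0 X0.0 Y0.0
G1 X11.0 Y0.0
G1 X11.0 Y7.0
G1 X0.0 Y7.0
G1 X0.0 Y0.0
; layer 4
G0 Z7.3
G0 X0.0 Y0.0
G1 X11.0 Y0.0
G1 X11.0 Y7.0
G1 X0.0 Y7.0
G1 X0.0 Y0.0
; layer 5
G0 Z9.2
G0 X0.0 Y0.0
G1 X11.0 Y0.0
G1 X11.0 Y7.0
G1 X0.0 Y7.0
G1 X0.0 Y0.0
; layer 6
G0 Z11.0
G0 X0.0 Y0.0
G1 X11.0 Y0.0
G1 X11.0 Y7.0
G1 X0.0 Y7.0
G1 X0.0 Y0.0
M2 ; end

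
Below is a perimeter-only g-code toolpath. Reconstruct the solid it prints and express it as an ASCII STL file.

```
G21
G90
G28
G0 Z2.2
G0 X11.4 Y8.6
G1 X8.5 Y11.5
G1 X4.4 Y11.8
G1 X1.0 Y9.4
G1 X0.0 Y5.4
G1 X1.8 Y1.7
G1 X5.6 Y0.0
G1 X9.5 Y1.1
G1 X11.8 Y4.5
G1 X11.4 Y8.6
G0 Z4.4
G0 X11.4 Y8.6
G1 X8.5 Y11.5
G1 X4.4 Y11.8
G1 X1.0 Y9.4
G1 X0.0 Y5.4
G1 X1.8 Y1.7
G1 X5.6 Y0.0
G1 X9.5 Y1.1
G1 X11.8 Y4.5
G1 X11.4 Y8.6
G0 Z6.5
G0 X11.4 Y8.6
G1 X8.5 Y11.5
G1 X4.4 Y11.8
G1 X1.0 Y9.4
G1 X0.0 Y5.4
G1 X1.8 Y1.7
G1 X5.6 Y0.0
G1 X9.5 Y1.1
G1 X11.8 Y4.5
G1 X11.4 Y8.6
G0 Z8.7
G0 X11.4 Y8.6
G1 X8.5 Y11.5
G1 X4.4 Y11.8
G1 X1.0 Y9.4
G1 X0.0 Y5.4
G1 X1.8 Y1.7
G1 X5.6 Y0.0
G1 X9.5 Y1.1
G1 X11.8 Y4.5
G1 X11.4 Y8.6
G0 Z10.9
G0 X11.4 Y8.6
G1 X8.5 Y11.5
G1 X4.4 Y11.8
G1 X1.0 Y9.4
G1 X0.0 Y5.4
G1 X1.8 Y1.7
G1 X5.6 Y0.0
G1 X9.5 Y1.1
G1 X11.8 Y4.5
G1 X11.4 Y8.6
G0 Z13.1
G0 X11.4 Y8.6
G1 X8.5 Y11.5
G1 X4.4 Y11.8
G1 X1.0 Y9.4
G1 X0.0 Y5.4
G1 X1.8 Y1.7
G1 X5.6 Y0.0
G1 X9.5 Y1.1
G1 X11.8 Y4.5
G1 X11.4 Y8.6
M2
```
solid part
  facet normal 0.0000 0.0000 -1.0000
    outer loop
      vertex 4.4 11.8 0.0
      vertex 8.5 11.5 0.0
      vertex 11.4 8.6 0.0
    endloop
  endfacet
  facet normal 0.0000 0.0000 -1.0000
    outer loop
      vertex 1.0 9.4 0.0
      vertex 4.4 11.8 0.0
      vertex 11.4 8.6 0.0
    endloop
  endfacet
  facet normal 0.0000 0.0000 -1.0000
    outer loop
      vertex 0.0 5.4 0.0
      vertex 1.0 9.4 0.0
      vertex 11.4 8.6 0.0
    endloop
  endfacet
  facet normal 0.0000 0.0000 -1.0000
    outer loop
      vertex 1.8 1.7 0.0
      vertex 0.0 5.4 0.0
      vertex 11.4 8.6 0.0
    endloop
  endfacet
  facet normal 0.0000 0.0000 -1.0000
    outer loop
      vertex 5.6 0.0 0.0
      vertex 1.8 1.7 0.0
      vertex 11.4 8.6 0.0
    endloop
  endfacet
  facet normal 0.0000 0.0000 -1.0000
    outer loop
      vertex 9.5 1.1 0.0
      vertex 5.6 0.0 0.0
      vertex 11.4 8.6 0.0
    endloop
  endfacet
  facet normal 0.0000 0.0000 -1.0000
    outer loop
      vertex 11.8 4.5 0.0
      vertex 9.5 1.1 0.0
      vertex 11.4 8.6 0.0
    endloop
  endfacet
  facet normal 0.0000 0.0000 1.0000
    outer loop
      vertex 11.4 8.6 13.1
      vertex 8.5 11.5 13.1
      vertex 4.4 11.8 13.1
    endloop
  endfacet
  facet normal 0.0000 0.0000 1.0000
    outer loop
      vertex 11.4 8.6 13.1
      vertex 4.4 11.8 13.1
      vertex 1.0 9.4 13.1
    endloop
  endfacet
  facet normal 0.0000 0.0000 1.0000
    outer loop
      vertex 11.4 8.6 13.1
      vertex 1.0 9.4 13.1
      vertex 0.0 5.4 13.1
    endloop
  endfacet
  facet normal 0.0000 0.0000 1.0000
    outer loop
      vertex 11.4 8.6 13.1
      vertex 0.0 5.4 13.1
      vertex 1.8 1.7 13.1
    endloop
  endfacet
  facet normal 0.0000 0.0000 1.0000
    outer loop
      vertex 11.4 8.6 13.1
      vertex 1.8 1.7 13.1
      vertex 5.6 0.0 13.1
    endloop
  endfacet
  facet normal 0.0000 0.0000 1.0000
    outer loop
      vertex 11.4 8.6 13.1
      vertex 5.6 0.0 13.1
      vertex 9.5 1.1 13.1
    endloop
  endfacet
  facet normal 0.0000 0.0000 1.0000
    outer loop
      vertex 11.4 8.6 13.1
      vertex 9.5 1.1 13.1
      vertex 11.8 4.5 13.1
    endloop
  endfacet
  facet normal 0.7071 0.7071 0.0000
    outer loop
      vertex 11.4 8.6 0.0
      vertex 8.5 11.5 0.0
      vertex 8.5 11.5 13.1
    endloop
  endfacet
  facet normal 0.7071 0.7071 0.0000
    outer loop
      vertex 11.4 8.6 0.0
      vertex 8.5 11.5 13.1
      vertex 11.4 8.6 13.1
    endloop
  endfacet
  facet normal 0.0730 0.9973 0.0000
    outer loop
      vertex 8.5 11.5 0.0
      vertex 4.4 11.8 0.0
      vertex 4.4 11.8 13.1
    endloop
  endfacet
  facet normal 0.0730 0.9973 0.0000
    outer loop
      vertex 8.5 11.5 0.0
      vertex 4.4 11.8 13.1
      vertex 8.5 11.5 13.1
    endloop
  endfacet
  facet normal -0.5767 0.8170 0.0000
    outer loop
      vertex 4.4 11.8 0.0
      vertex 1.0 9.4 0.0
      vertex 1.0 9.4 13.1
    endloop
  endfacet
  facet normal -0.5767 0.8170 0.0000
    outer loop
      vertex 4.4 11.8 0.0
      vertex 1.0 9.4 13.1
      vertex 4.4 11.8 13.1
    endloop
  endfacet
  facet normal -0.9701 0.2425 0.0000
    outer loop
      vertex 1.0 9.4 0.0
      vertex 0.0 5.4 0.0
      vertex 0.0 5.4 13.1
    endloop
  endfacet
  facet normal -0.9701 0.2425 0.0000
    outer loop
      vertex 1.0 9.4 0.0
      vertex 0.0 5.4 13.1
      vertex 1.0 9.4 13.1
    endloop
  endfacet
  facet normal -0.8992 -0.4375 0.0000
    outer loop
      vertex 0.0 5.4 0.0
      vertex 1.8 1.7 0.0
      vertex 1.8 1.7 13.1
    endloop
  endfacet
  facet normal -0.8992 -0.4375 0.0000
    outer loop
      vertex 0.0 5.4 0.0
      vertex 1.8 1.7 13.1
      vertex 0.0 5.4 13.1
    endloop
  endfacet
  facet normal -0.4084 -0.9128 0.0000
    outer loop
      vertex 1.8 1.7 0.0
      vertex 5.6 0.0 0.0
      vertex 5.6 0.0 13.1
    endloop
  endfacet
  facet normal -0.4084 -0.9128 0.0000
    outer loop
      vertex 1.8 1.7 0.0
      vertex 5.6 0.0 13.1
      vertex 1.8 1.7 13.1
    endloop
  endfacet
  facet normal 0.2715 -0.9624 0.0000
    outer loop
      vertex 5.6 0.0 0.0
      vertex 9.5 1.1 0.0
      vertex 9.5 1.1 13.1
    endloop
  endfacet
  facet normal 0.2715 -0.9624 0.0000
    outer loop
      vertex 5.6 0.0 0.0
      vertex 9.5 1.1 13.1
      vertex 5.6 0.0 13.1
    endloop
  endfacet
  facet normal 0.8283 -0.5603 0.0000
    outer loop
      vertex 9.5 1.1 0.0
      vertex 11.8 4.5 0.0
      vertex 11.8 4.5 13.1
    endloop
  endfacet
  facet normal 0.8283 -0.5603 0.0000
    outer loop
      vertex 9.5 1.1 0.0
      vertex 11.8 4.5 13.1
      vertex 9.5 1.1 13.1
    endloop
  endfacet
  facet normal 0.9953 0.0971 0.0000
    outer loop
      vertex 11.8 4.5 0.0
      vertex 11.4 8.6 0.0
      vertex 11.4 8.6 13.1
    endloop
  endfacet
  facet normal 0.9953 0.0971 0.0000
    outer loop
      vertex 11.8 4.5 0.0
      vertex 11.4 8.6 13.1
      vertex 11.8 4.5 13.1
    endloop
  endfacet
endsolid part

The G0 Z moves step by Δz≈2.2 mm. Every layer's G1 loop is the same polygon, so the solid is a straight extrusion of it from z=0 to z≈13.1. Closing with flat bottom and top caps and triangulating gives 32 facets — a regular 9-sided prism (a cylinder approximated with 9 flat sides), circumscribed radius ≈ 6 mm, height ≈ 13.1 mm.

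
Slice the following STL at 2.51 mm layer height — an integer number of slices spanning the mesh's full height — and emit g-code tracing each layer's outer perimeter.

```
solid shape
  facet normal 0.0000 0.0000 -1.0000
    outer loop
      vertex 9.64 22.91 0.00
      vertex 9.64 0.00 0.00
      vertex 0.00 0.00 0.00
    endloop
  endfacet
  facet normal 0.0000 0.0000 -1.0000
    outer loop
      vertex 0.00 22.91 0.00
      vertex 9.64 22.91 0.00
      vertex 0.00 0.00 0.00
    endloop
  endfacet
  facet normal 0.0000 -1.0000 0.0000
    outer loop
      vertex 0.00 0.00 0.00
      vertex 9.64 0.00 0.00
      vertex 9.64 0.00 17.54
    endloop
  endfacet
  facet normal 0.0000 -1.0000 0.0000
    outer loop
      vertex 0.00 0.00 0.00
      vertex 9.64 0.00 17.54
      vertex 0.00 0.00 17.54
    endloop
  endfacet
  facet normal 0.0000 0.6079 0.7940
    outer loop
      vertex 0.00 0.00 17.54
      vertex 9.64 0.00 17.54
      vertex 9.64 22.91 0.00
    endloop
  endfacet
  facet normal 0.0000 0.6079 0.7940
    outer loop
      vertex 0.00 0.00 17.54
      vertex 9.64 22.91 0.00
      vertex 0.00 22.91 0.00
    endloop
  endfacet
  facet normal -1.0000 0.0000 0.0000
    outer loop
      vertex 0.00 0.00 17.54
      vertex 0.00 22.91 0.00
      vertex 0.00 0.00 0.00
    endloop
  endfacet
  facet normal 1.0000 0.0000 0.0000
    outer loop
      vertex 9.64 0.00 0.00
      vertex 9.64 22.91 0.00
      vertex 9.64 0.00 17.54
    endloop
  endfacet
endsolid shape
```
; perimeter-only toolpath
G21 ; units = mm
G90 ; absolute positioning
G28 ; home
; layer 1
G0 Z2.51
G0 X0.00 Y0.00
G1 X9.64 Y0.00
G1 X9.64 Y19.64
G1 X0.00 Y19.64
G1 X0.00 Y0.00
; layer 2
G0 Z5.01
G0 X0.00 Y0.00
G1 X9.64 Y0.00
G1 X9.64 Y16.36
G1 X0.00 Y16.36
G1 X0.00 Y0.00
; layer 3
G0 Z7.52
G0 X0.00 Y0.00
G1 X9.64 Y0.00
G1 X9.64 Y13.09
G1 X0.00 Y13.09
G1 X0.00 Y0.00
; layer 4
G0 Z10.02
G0 X0.00 Y0.00
G1 X9.64 Y0.00
G1 X9.64 Y9.82
G1 X0.00 Y9.82
G1 X0.00 Y0.00
; layer 5
G0 Z12.53
G0 X0.00 Y0.00
G1 X9.64 Y0.00
G1 X9.64 Y6.55
G1 X0.00 Y6.55
G1 X0.00 Y0.00
; layer 6
G0 Z15.03
G0 X0.00 Y0.00
G1 X9.64 Y0.00
G1 X9.64 Y3.27
G1 X0.00 Y3.27
G1 X0.00 Y0.00
M2 ; end

The solid is a wedge (ramp): 9.64 × 22.9 mm base, rising to 17.5 mm along the y=0 edge and sloping linearly to z=0 at y=22.9. Slicing at Δz = 2.51 mm — 7 equal slices spanning the solid's height, so layer i sits at z = i·h/7 — gives 6 non-empty perimeters. Each is a 4-segment closed polygon; G0 lifts to the layer z and rapids to the start vertex, then G1 traces the edges. The cross-section shrinks linearly with z (the slice at the apex is degenerate and omitted).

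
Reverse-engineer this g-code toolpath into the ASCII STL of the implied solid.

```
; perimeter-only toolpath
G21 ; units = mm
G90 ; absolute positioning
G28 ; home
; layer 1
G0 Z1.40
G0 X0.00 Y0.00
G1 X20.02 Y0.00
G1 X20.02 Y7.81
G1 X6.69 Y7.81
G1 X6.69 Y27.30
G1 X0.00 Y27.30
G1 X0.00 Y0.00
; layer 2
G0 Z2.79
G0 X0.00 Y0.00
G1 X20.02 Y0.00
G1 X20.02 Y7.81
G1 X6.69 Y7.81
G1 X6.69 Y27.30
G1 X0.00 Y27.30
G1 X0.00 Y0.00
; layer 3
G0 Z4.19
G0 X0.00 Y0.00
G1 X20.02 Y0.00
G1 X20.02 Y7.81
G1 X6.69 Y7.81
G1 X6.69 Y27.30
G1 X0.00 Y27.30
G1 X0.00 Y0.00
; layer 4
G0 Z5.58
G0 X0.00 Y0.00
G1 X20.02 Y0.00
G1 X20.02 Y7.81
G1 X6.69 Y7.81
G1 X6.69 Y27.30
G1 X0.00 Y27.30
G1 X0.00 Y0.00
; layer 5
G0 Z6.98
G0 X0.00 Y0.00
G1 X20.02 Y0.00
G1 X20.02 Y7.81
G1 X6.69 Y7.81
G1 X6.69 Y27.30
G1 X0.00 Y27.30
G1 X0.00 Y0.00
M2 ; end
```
solid part
  facet normal 0.0000 0.0000 -1.0000
    outer loop
      vertex 20.02 7.81 0.00
      vertex 20.02 0.00 0.00
      vertex 0.00 0.00 0.00
    endloop
  endfacet
  facet normal 0.0000 0.0000 -1.0000
    outer loop
      vertex 6.69 7.81 0.00
      vertex 20.02 7.81 0.00
      vertex 0.00 0.00 0.00
    endloop
  endfacet
  facet normal 0.0000 0.0000 -1.0000
    outer loop
      vertex 6.69 27.30 0.00
      vertex 6.69 7.81 0.00
      vertex 0.00 0.00 0.00
    endloop
  endfacet
  facet normal 0.0000 0.0000 -1.0000
    outer loop
      vertex 0.00 27.30 0.00
      vertex 6.69 27.30 0.00
      vertex 0.00 0.00 0.00
    endloop
  endfacet
  facet normal 0.0000 0.0000 1.0000
    outer loop
      vertex 0.00 0.00 6.98
      vertex 20.02 0.00 6.98
      vertex 20.02 7.81 6.98
    endloop
  endfacet
  facet normal 0.0000 0.0000 1.0000
    outer loop
      vertex 0.00 0.00 6.98
      vertex 20.02 7.81 6.98
      vertex 6.69 7.81 6.98
    endloop
  endfacet
  facet normal 0.0000 0.0000 1.0000
    outer loop
      vertex 0.00 0.00 6.98
      vertex 6.69 7.81 6.98
      vertex 6.69 27.30 6.98
    endloop
  endfacet
  facet normal 0.0000 0.0000 1.0000
    outer loop
      vertex 0.00 0.00 6.98
      vertex 6.69 27.30 6.98
      vertex 0.00 27.30 6.98
    endloop
  endfacet
  facet normal 0.0000 -1.0000 0.0000
    outer loop
      vertex 0.00 0.00 0.00
      vertex 20.02 0.00 0.00
      vertex 20.02 0.00 6.98
    endloop
  endfacet
  facet normal 0.0000 -1.0000 0.0000
    outer loop
      vertex 0.00 0.00 0.00
      vertex 20.02 0.00 6.98
      vertex 0.00 0.00 6.98
    endloop
  endfacet
  facet normal 1.0000 0.0000 0.0000
    outer loop
      vertex 20.02 0.00 0.00
      vertex 20.02 7.81 0.00
      vertex 20.02 7.81 6.98
    endloop
  endfacet
  facet normal 1.0000 0.0000 0.0000
    outer loop
      vertex 20.02 0.00 0.00
      vertex 20.02 7.81 6.98
      vertex 20.02 0.00 6.98
    endloop
  endfacet
  facet normal 0.0000 1.0000 0.0000
    outer loop
      vertex 20.02 7.81 0.00
      vertex 6.69 7.81 0.00
      vertex 6.69 7.81 6.98
    endloop
  endfacet
  facet normal 0.0000 1.0000 0.0000
    outer loop
      vertex 20.02 7.81 0.00
      vertex 6.69 7.81 6.98
      vertex 20.02 7.81 6.98
    endloop
  endfacet
  facet normal 1.0000 0.0000 0.0000
    outer loop
      vertex 6.69 7.81 0.00
      vertex 6.69 27.30 0.00
      vertex 6.69 27.30 6.98
    endloop
  endfacet
  facet normal 1.0000 0.0000 0.0000
    outer loop
      vertex 6.69 7.81 0.00
      vertex 6.69 27.30 6.98
      vertex 6.69 7.81 6.98
    endloop
  endfacet
  facet normal 0.0000 1.0000 0.0000
    outer loop
      vertex 6.69 27.30 0.00
      vertex 0.00 27.30 0.00
      vertex 0.00 27.30 6.98
    endloop
  endfacet
  facet normal 0.0000 1.0000 0.0000
    outer loop
      vertex 6.69 27.30 0.00
      vertex 0.00 27.30 6.98
      vertex 6.69 27.30 6.98
    endloop
  endfacet
  facet normal -1.0000 0.0000 0.0000
    outer loop
      vertex 0.00 27.30 0.00
      vertex 0.00 0.00 0.00
      vertex 0.00 0.00 6.98
    endloop
  endfacet
  facet normal -1.0000 0.0000 0.0000
    outer loop
      vertex 0.00 27.30 0.00
      vertex 0.00 0.00 6.98
      vertex 0.00 27.30 6.98
    endloop
  endfacet
endsolid part

The G0 Z moves step by Δz≈1.40 mm. Every layer's G1 loop is the same polygon, so the solid is a straight extrusion of it from z=0 to z≈6.98. Closing with flat bottom and top caps and triangulating gives 20 facets — an L-shaped prism: outer 20 × 27.3 mm, arm thicknesses ≈ 7.81 mm (horizontal) and 6.69 mm (vertical), extruded 6.98 mm in z.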